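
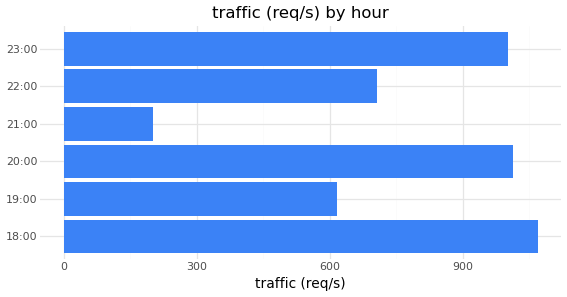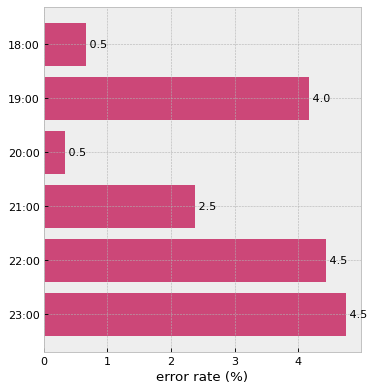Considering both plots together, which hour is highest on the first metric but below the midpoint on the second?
18:00

Chart 2 median error rate (%) ≈ 3.5; below-median hours: 18:00, 20:00, 21:00. Among those, 18:00 has the highest traffic (req/s) (≈ 1100).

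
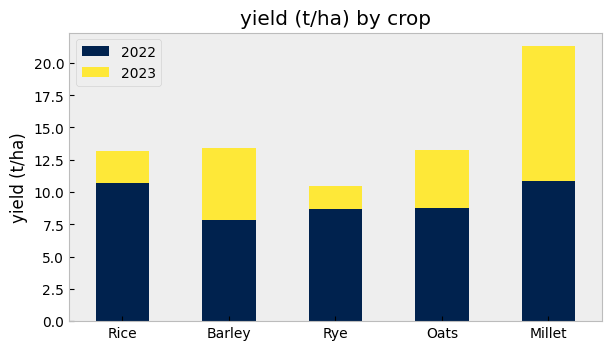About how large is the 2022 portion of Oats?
≈ 8

2022 top ≈ 8, bottom ≈ 0; segment ≈ 8.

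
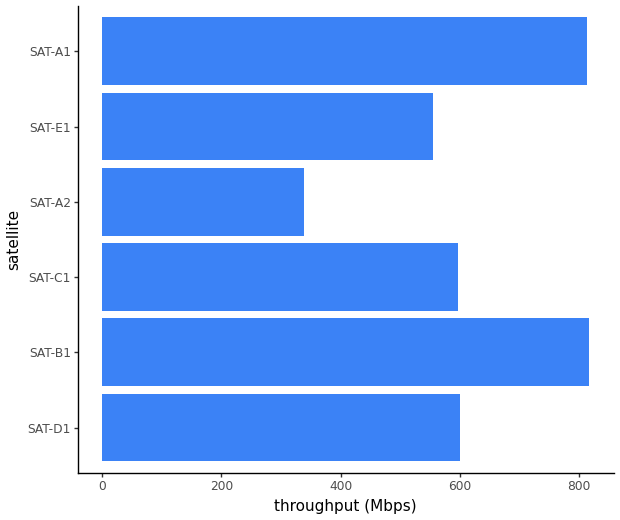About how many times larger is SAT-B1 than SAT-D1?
SAT-B1 ≈ 800, SAT-D1 ≈ 600; 800/600 ≈ 1.33.

≈ 1.33×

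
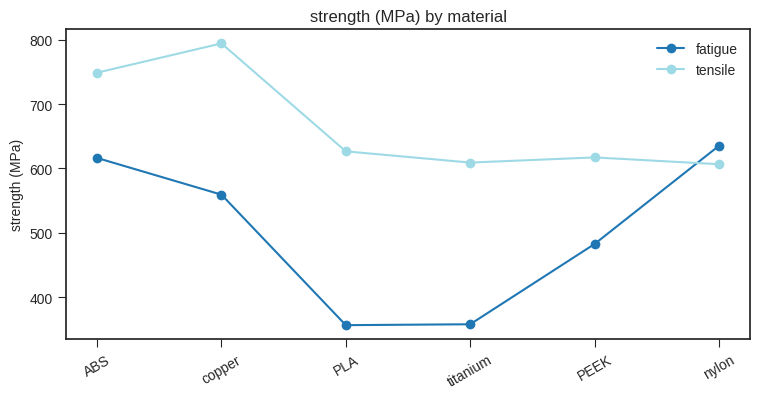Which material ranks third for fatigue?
copper

Top 4 for fatigue: nylon ≈ 650, ABS ≈ 600, copper ≈ 550, PEEK ≈ 500.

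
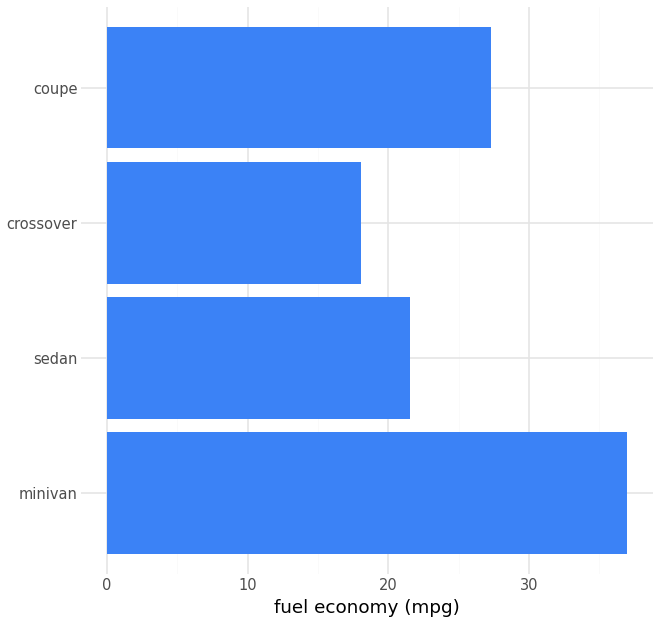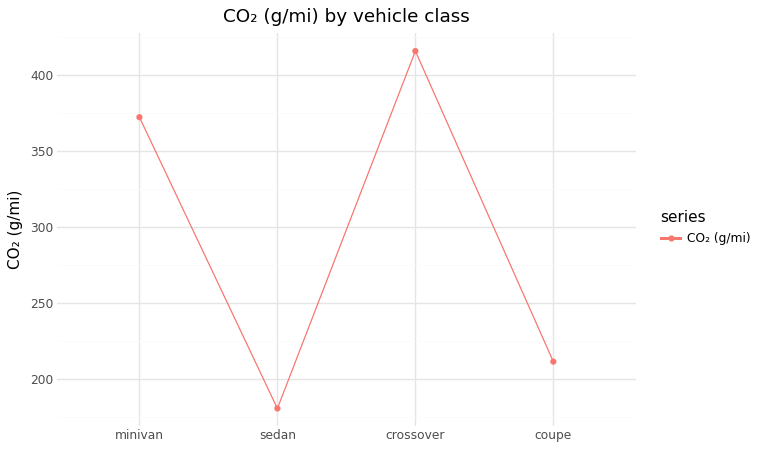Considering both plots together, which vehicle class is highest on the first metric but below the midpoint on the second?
Chart 2 median CO₂ (g/mi) ≈ 300; below-median vehicle classes: sedan, coupe. Among those, coupe has the highest fuel economy (mpg) (≈ 25).

coupe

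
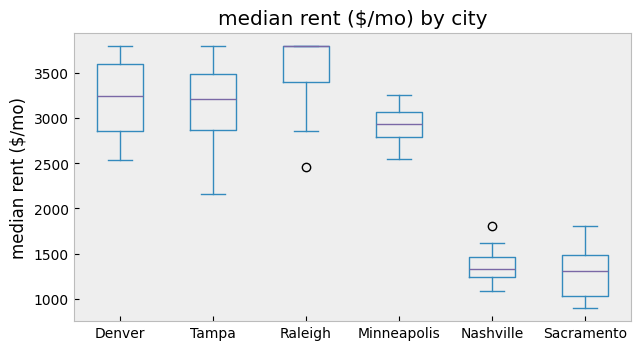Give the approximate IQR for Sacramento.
≈ 500

Q3 ≈ 1500, Q1 ≈ 1000; IQR ≈ 500.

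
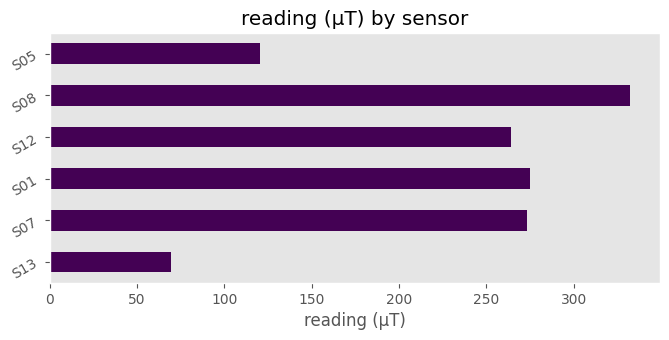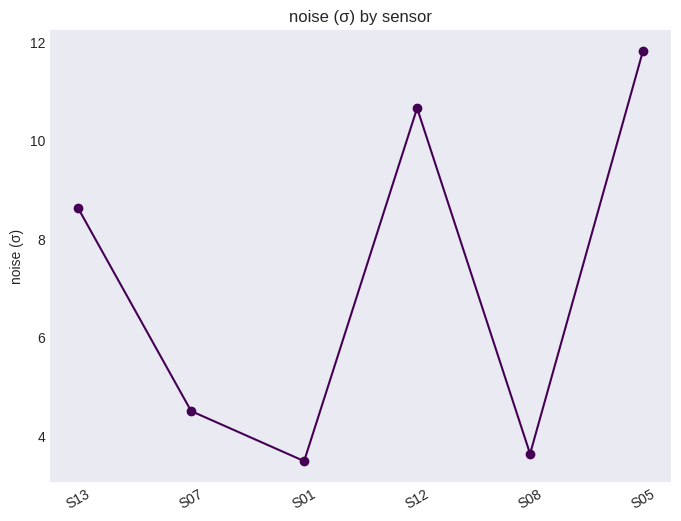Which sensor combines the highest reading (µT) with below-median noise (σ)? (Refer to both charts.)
S08

Chart 2 median noise (σ) ≈ 6; below-median sensors: S07, S01, S08. Among those, S08 has the highest reading (µT) (≈ 350).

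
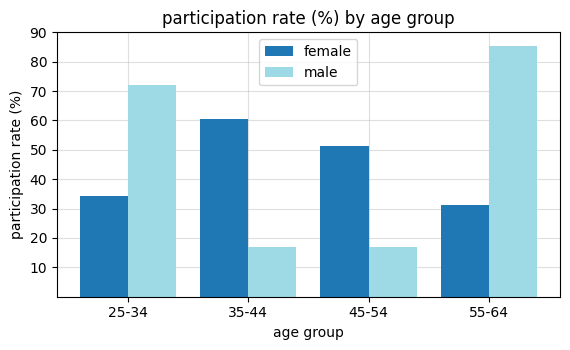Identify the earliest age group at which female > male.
25-34: female ≈ 30 vs male ≈ 70 (not yet); 35-44: female ≈ 60 vs male ≈ 20 (first crossover).

35-44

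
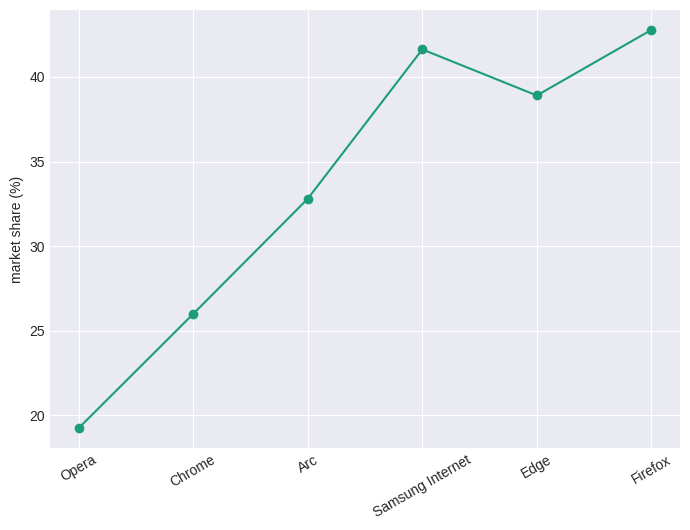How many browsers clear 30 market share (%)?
Above 30: Arc, Samsung Internet, Edge, Firefox.

4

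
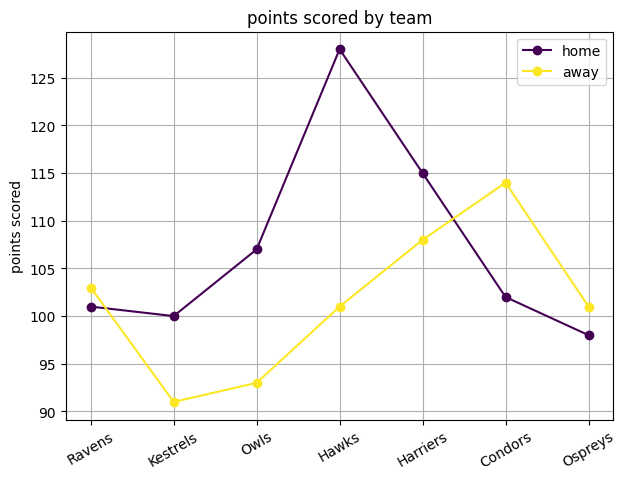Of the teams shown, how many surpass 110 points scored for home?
Above 110: Hawks, Harriers.

2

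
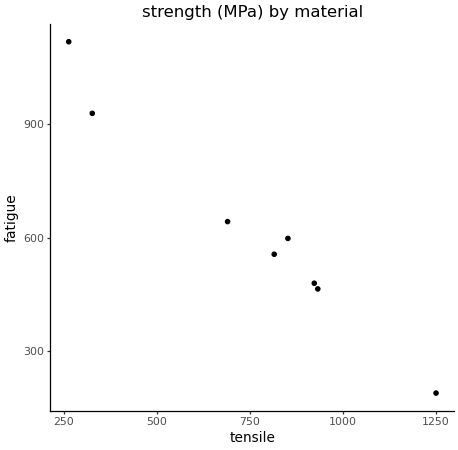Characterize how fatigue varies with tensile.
Points are negatively correlated; strong (|r| ≈ 1.0).

negative, strong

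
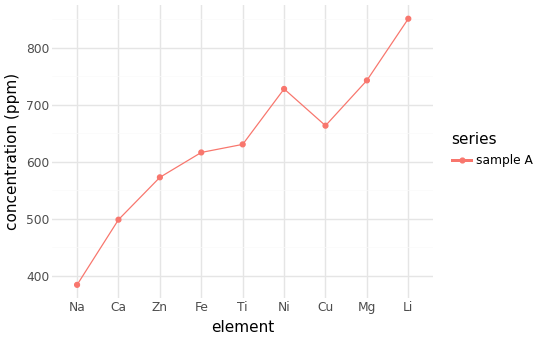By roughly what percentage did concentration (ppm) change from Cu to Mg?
Cu ≈ 650, Mg ≈ 750; (750 − 650) / 650 ≈ +15.4%.

≈ +15.4%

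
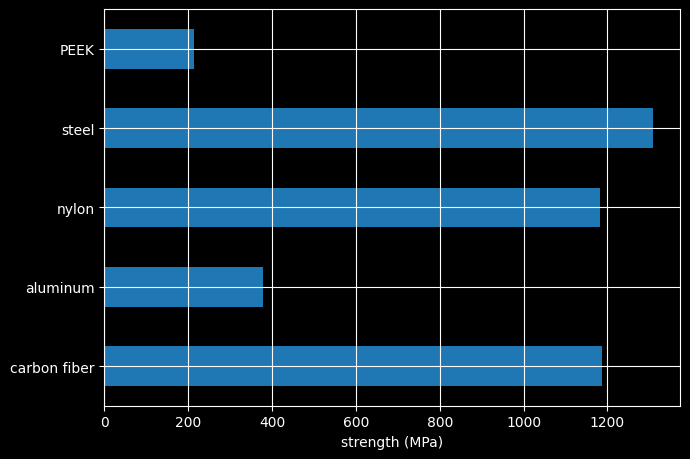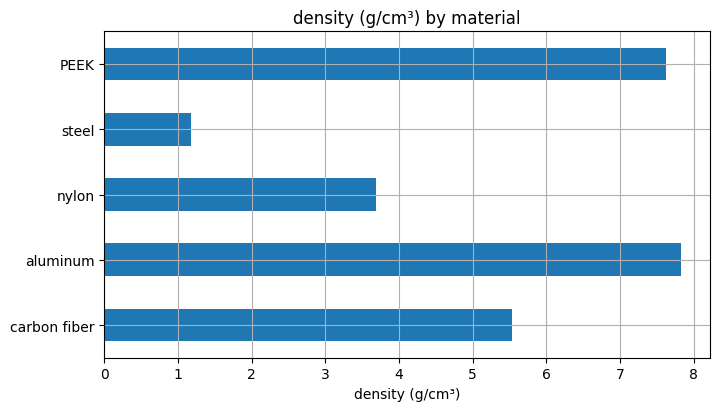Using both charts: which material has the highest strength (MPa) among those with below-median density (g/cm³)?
steel

Chart 2 median density (g/cm³) ≈ 6; below-median materials: nylon, steel. Among those, steel has the highest strength (MPa) (≈ 1400).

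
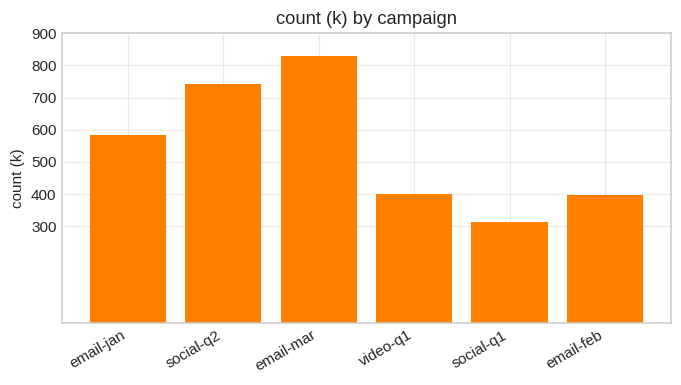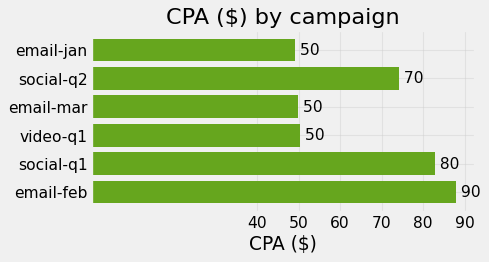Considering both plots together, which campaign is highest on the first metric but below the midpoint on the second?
Chart 2 median CPA ($) ≈ 60; below-median campaigns: email-jan, email-mar, video-q1. Among those, email-mar has the highest count (k) (≈ 800).

email-mar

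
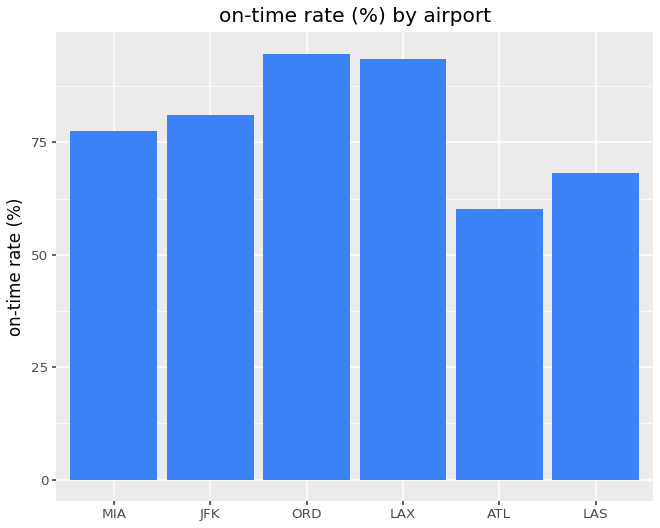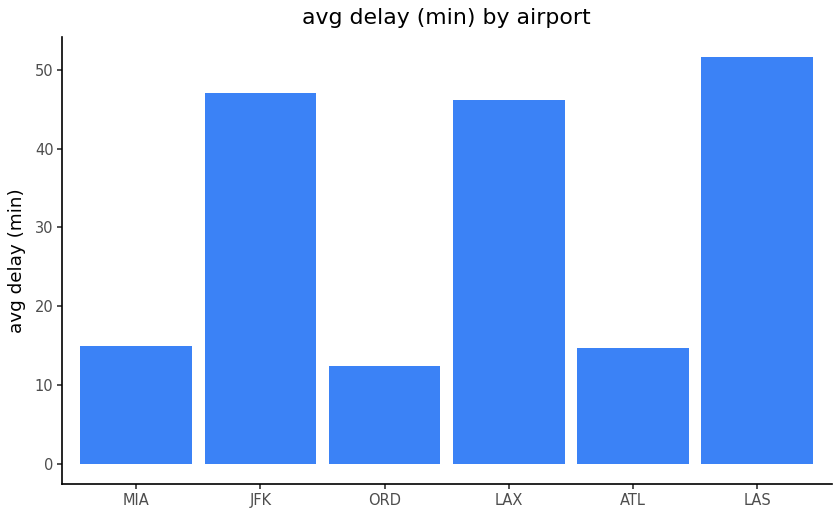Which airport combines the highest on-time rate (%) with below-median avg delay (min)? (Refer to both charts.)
ORD

Chart 2 median avg delay (min) ≈ 30; below-median airports: MIA, ORD, ATL. Among those, ORD has the highest on-time rate (%) (≈ 90).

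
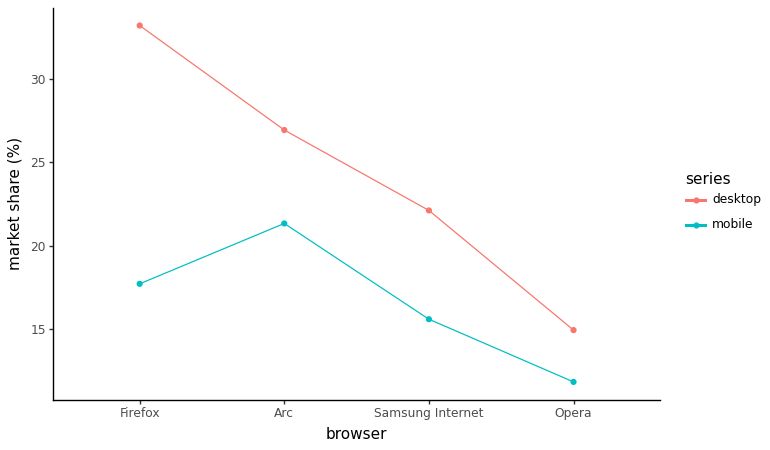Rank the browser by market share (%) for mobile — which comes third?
Samsung Internet

Top 4 for mobile: Arc ≈ 22, Firefox ≈ 18, Samsung Internet ≈ 16, Opera ≈ 12.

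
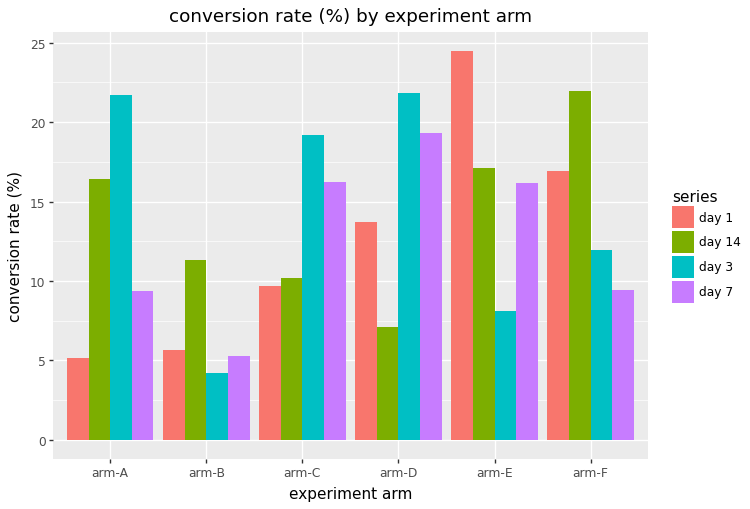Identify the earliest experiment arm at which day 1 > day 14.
arm-D

arm-C: day 1 ≈ 10 vs day 14 ≈ 10 (not yet); arm-D: day 1 ≈ 15 vs day 14 ≈ 5 (first crossover).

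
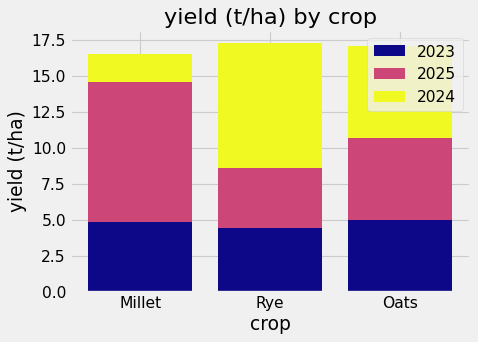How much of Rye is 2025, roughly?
2025 top ≈ 8, bottom ≈ 4; segment ≈ 4.

≈ 4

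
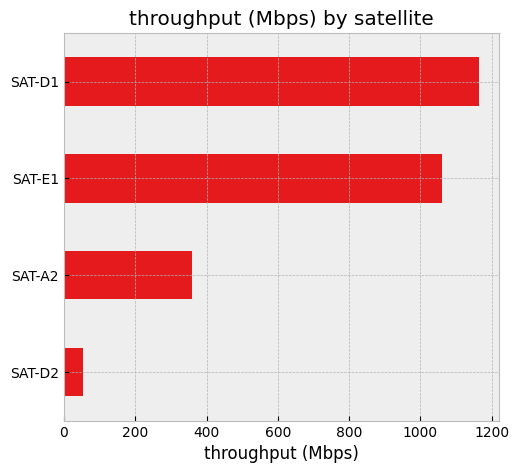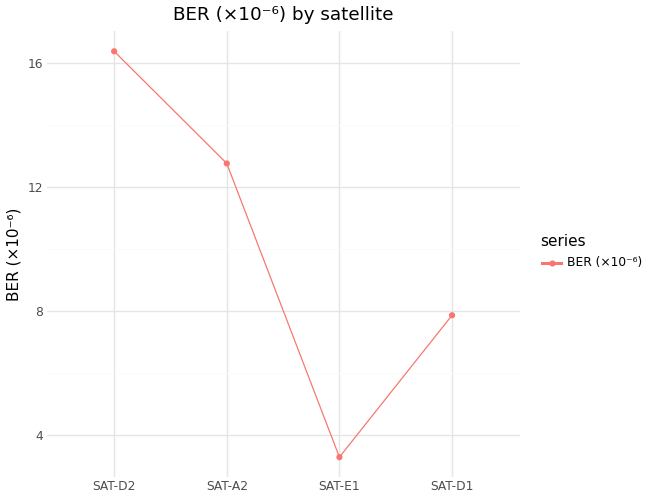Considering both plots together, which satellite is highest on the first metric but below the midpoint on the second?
Chart 2 median BER (×10⁻⁶) ≈ 10; below-median satellites: SAT-E1, SAT-D1. Among those, SAT-D1 has the highest throughput (Mbps) (≈ 1200).

SAT-D1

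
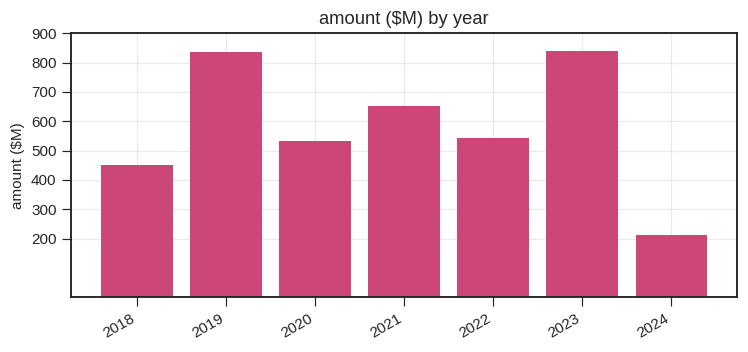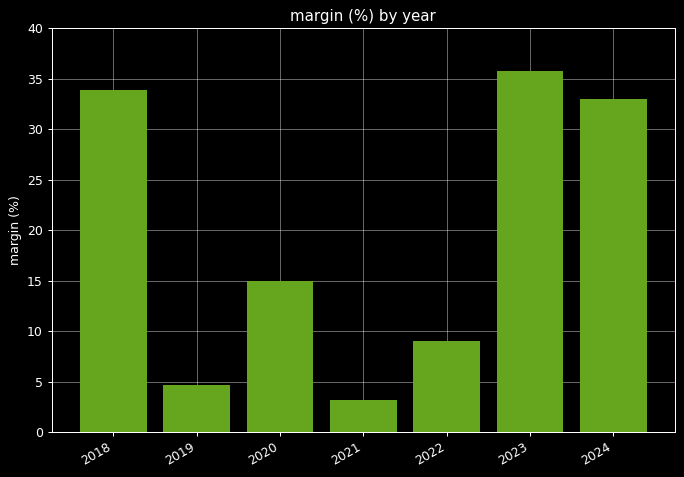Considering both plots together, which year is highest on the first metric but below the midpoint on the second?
Chart 2 median margin (%) ≈ 15; below-median years: 2019, 2021, 2022. Among those, 2019 has the highest amount ($M) (≈ 800).

2019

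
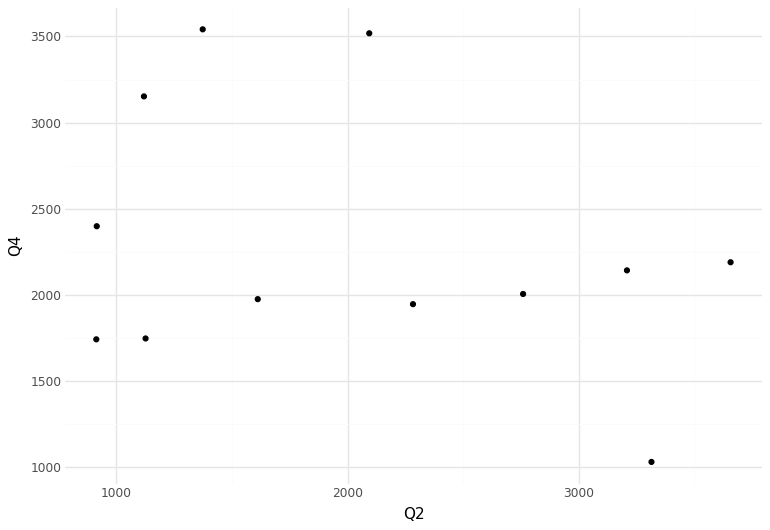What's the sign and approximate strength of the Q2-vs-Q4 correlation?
negative, weak

Points are negatively correlated; weak (|r| ≈ 0.3).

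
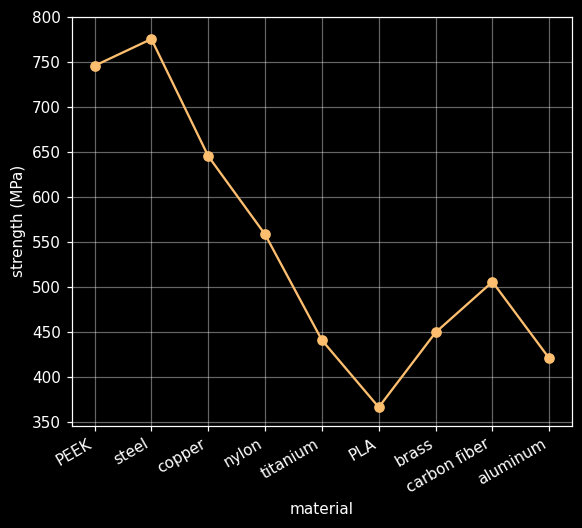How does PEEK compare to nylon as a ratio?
≈ 1.36×

PEEK ≈ 750, nylon ≈ 550; 750/550 ≈ 1.36.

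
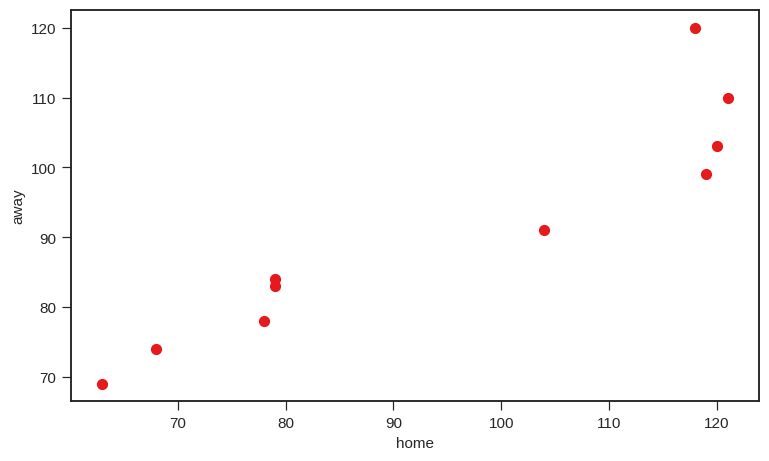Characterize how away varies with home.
Points are positively correlated; strong (|r| ≈ 0.9).

positive, strong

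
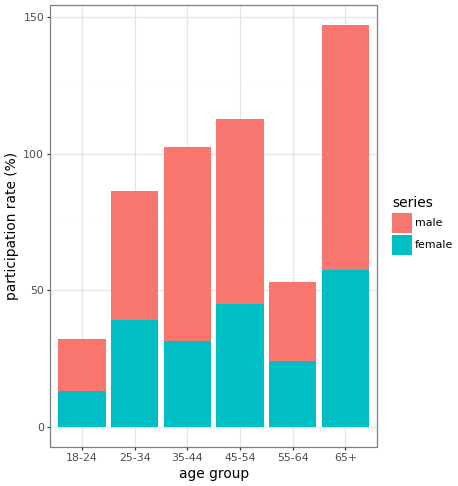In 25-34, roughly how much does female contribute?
female top ≈ 40, bottom ≈ 0; segment ≈ 40.

≈ 40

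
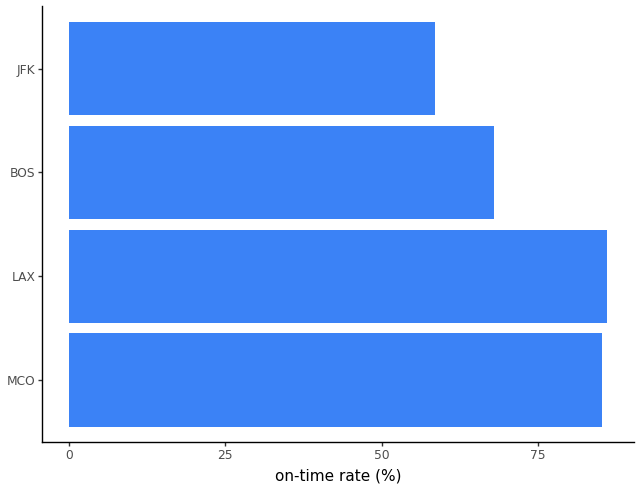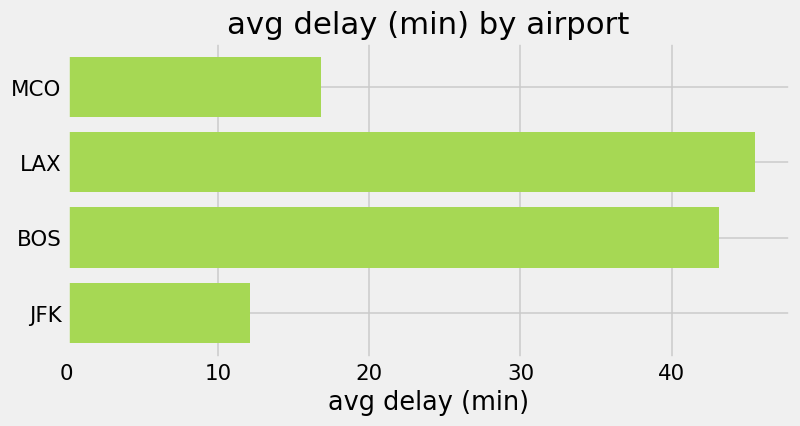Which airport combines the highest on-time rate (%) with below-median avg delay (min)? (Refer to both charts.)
Chart 2 median avg delay (min) ≈ 30; below-median airports: MCO, JFK. Among those, MCO has the highest on-time rate (%) (≈ 90).

MCO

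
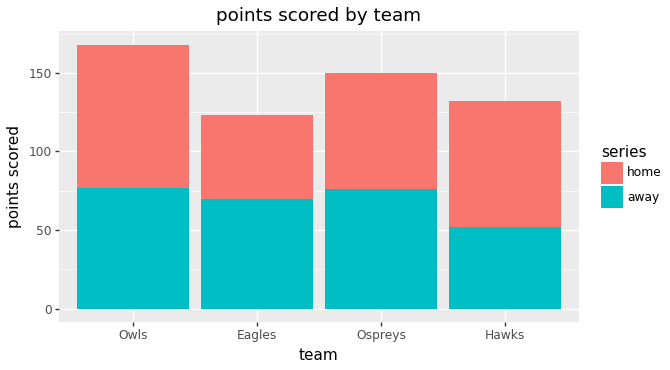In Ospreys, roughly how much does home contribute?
≈ 80

home top ≈ 160, bottom ≈ 80; segment ≈ 80.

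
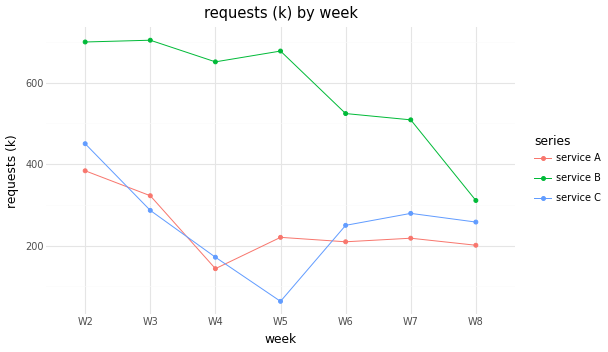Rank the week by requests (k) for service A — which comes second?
Top 3 for service A: W2 ≈ 400, W3 ≈ 300, W5 ≈ 200.

W3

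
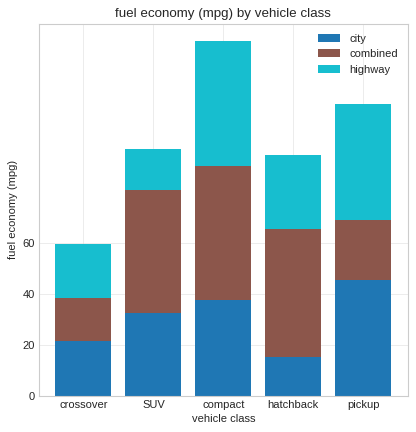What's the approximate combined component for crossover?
≈ 20

combined top ≈ 40, bottom ≈ 20; segment ≈ 20.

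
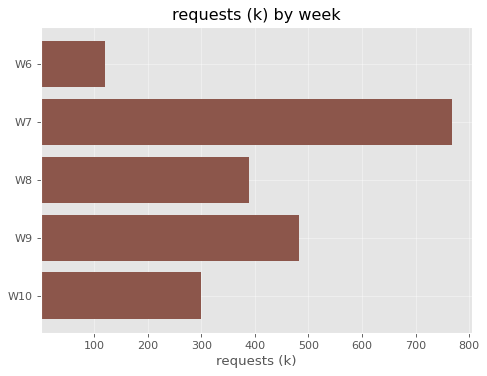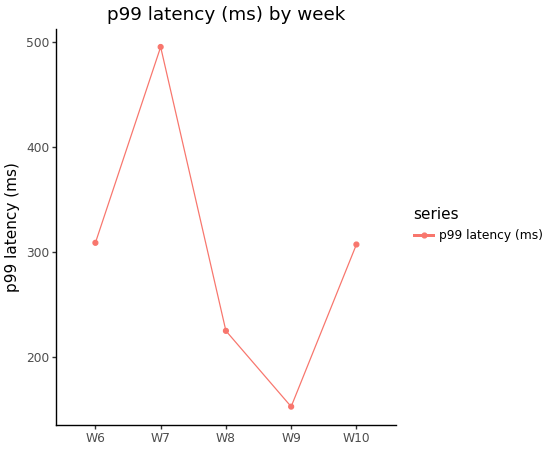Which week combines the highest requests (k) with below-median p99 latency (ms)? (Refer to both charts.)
Chart 2 median p99 latency (ms) ≈ 300; below-median weeks: W8, W9. Among those, W9 has the highest requests (k) (≈ 500).

W9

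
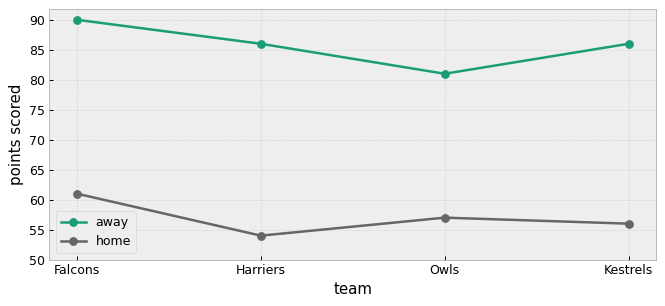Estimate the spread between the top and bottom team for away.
≈ 10

Max Falcons ≈ 90, min Owls ≈ 80; range ≈ 10.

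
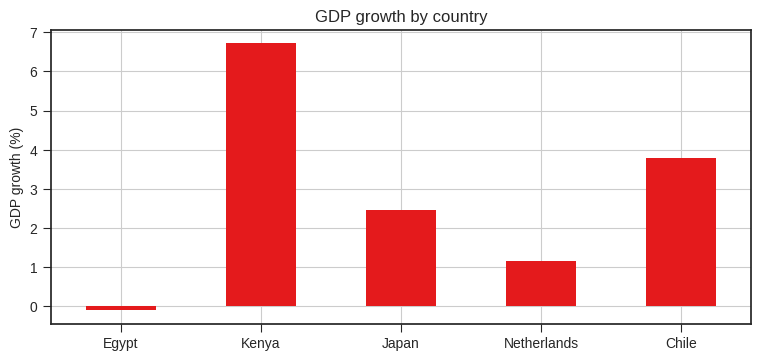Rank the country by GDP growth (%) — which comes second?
Top 3: Kenya ≈ 7, Chile ≈ 4, Japan ≈ 2.

Chile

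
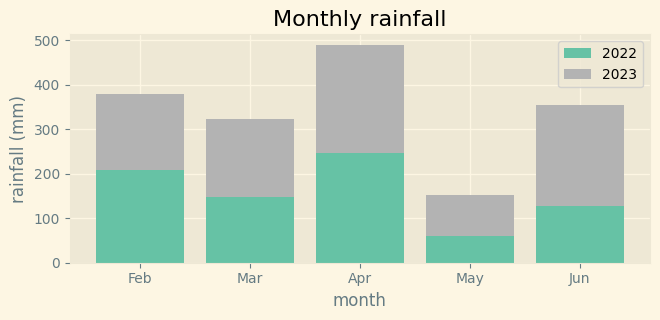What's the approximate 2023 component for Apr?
≈ 250

2023 top ≈ 500, bottom ≈ 250; segment ≈ 250.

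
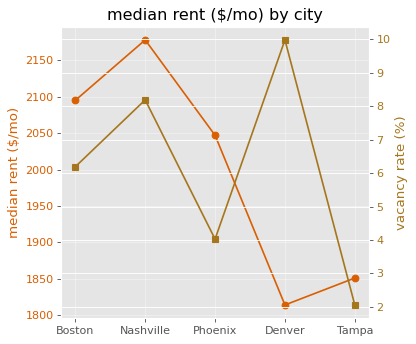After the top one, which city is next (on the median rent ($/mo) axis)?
Top 3 (on the median rent ($/mo) axis): Nashville ≈ 2200, Boston ≈ 2100, Phoenix ≈ 2050.

Boston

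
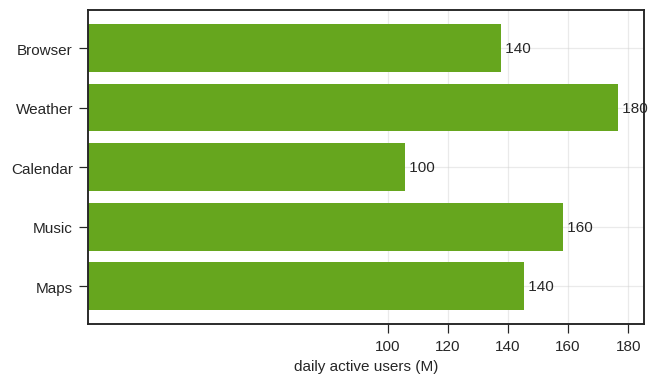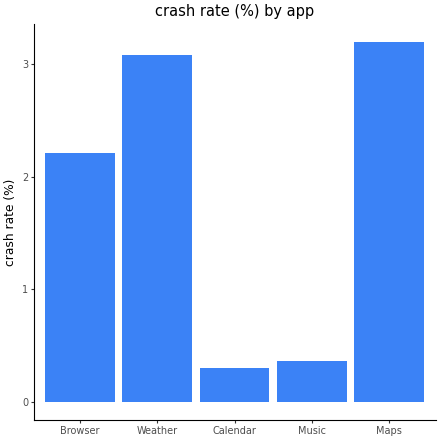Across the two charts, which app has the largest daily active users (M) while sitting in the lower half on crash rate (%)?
Music

Chart 2 median crash rate (%) ≈ 2; below-median apps: Calendar, Music. Among those, Music has the highest daily active users (M) (≈ 160).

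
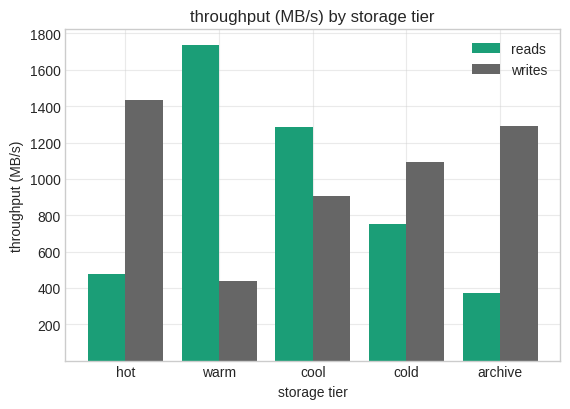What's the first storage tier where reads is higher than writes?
hot: reads ≈ 400 vs writes ≈ 1400 (not yet); warm: reads ≈ 1800 vs writes ≈ 400 (first crossover).

warm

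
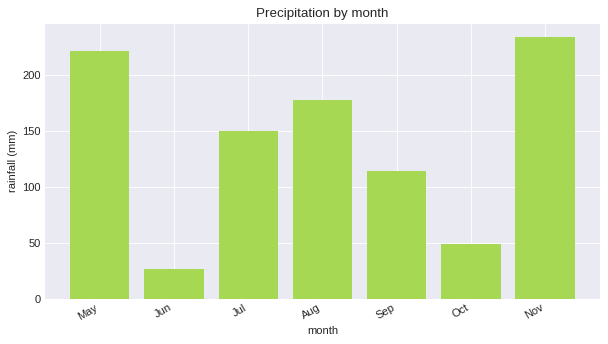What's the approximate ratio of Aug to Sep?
≈ 1.5×

Aug ≈ 180, Sep ≈ 120; 180/120 ≈ 1.5.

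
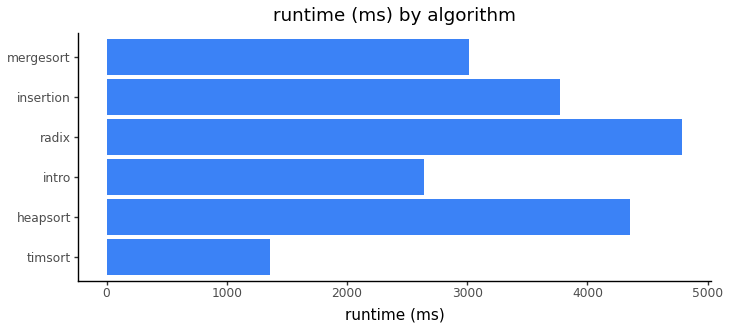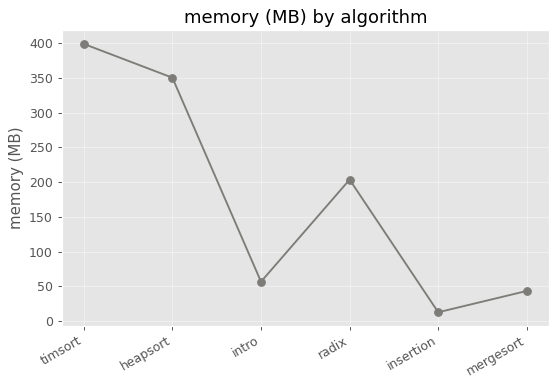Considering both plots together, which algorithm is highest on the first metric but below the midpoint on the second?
insertion

Chart 2 median memory (MB) ≈ 150; below-median algorithms: intro, insertion, mergesort. Among those, insertion has the highest runtime (ms) (≈ 4000).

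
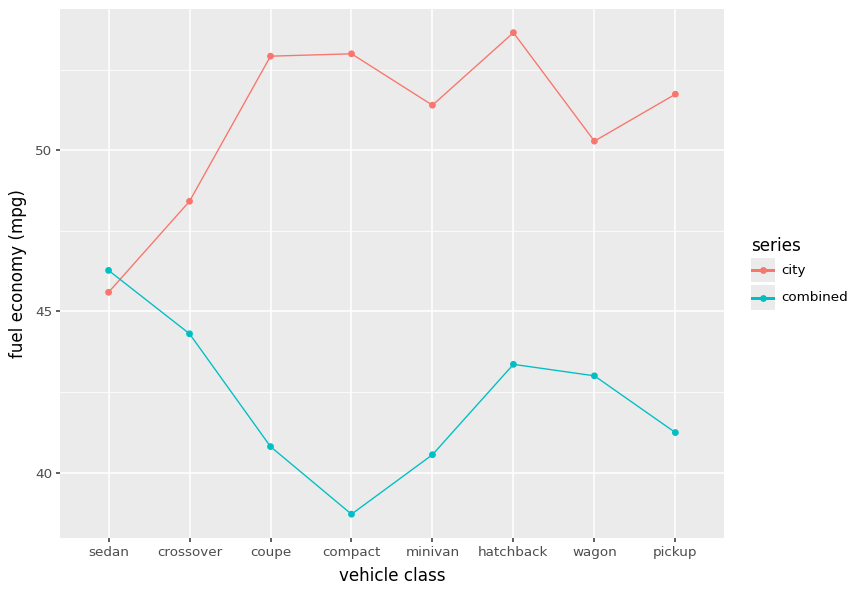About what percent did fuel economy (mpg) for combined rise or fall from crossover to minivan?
crossover ≈ 44, minivan ≈ 40; (40 − 44) / 44 ≈ -9.1%.

≈ -9.1%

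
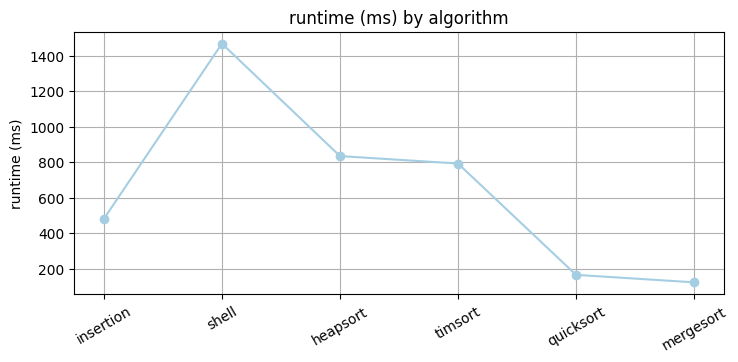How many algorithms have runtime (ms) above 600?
Above 600: shell, heapsort, timsort.

3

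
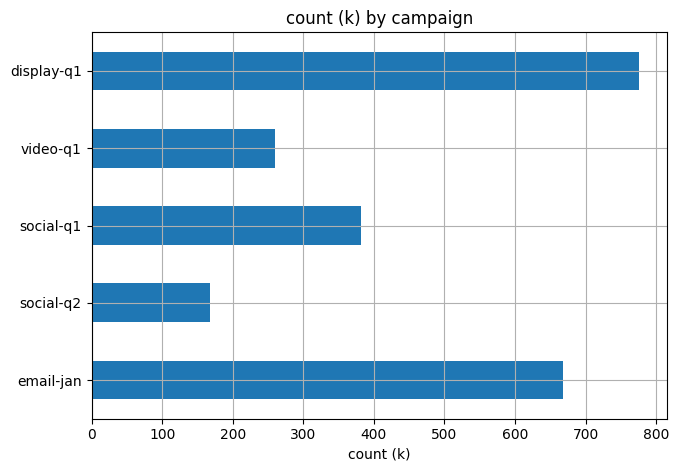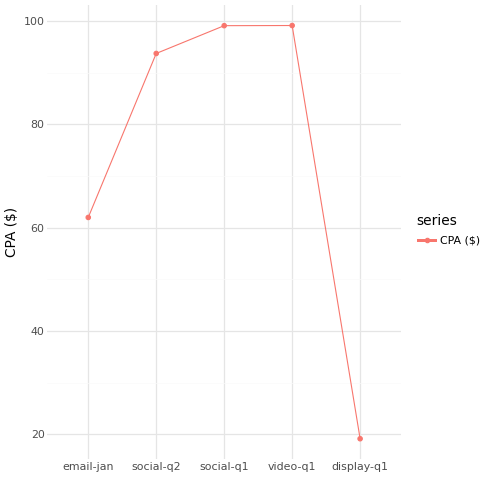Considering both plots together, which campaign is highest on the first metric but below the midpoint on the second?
Chart 2 median CPA ($) ≈ 90; below-median campaigns: email-jan, display-q1. Among those, display-q1 has the highest count (k) (≈ 800).

display-q1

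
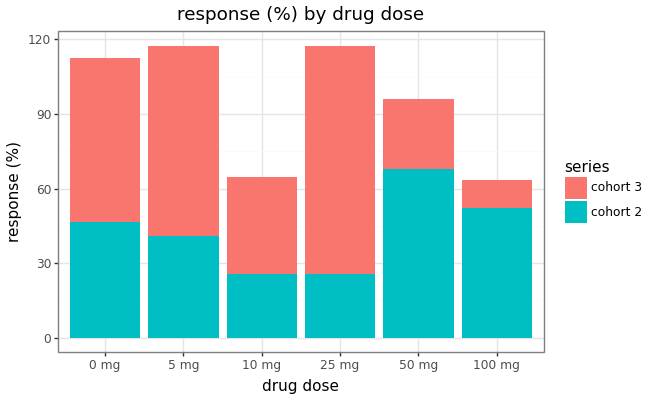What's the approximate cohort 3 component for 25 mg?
≈ 90

cohort 3 top ≈ 120, bottom ≈ 30; segment ≈ 90.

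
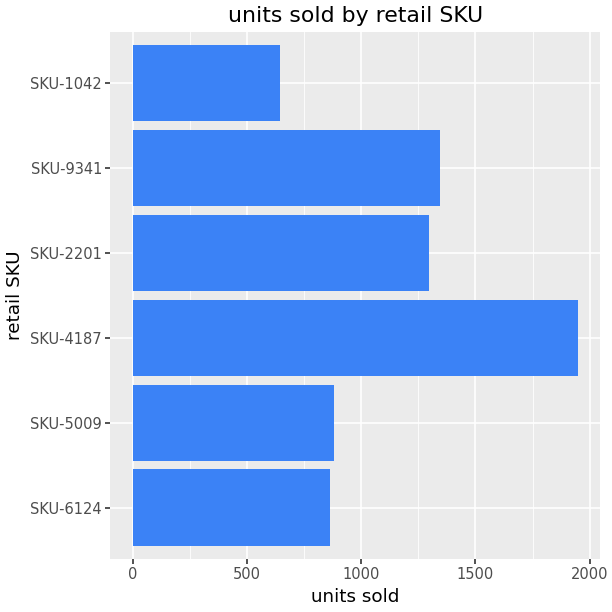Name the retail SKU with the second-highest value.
Top 3: SKU-4187 ≈ 2000, SKU-9341 ≈ 1400, SKU-2201 ≈ 1200.

SKU-9341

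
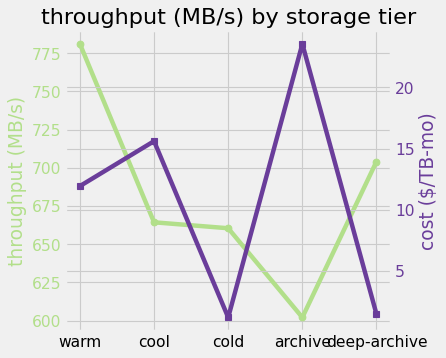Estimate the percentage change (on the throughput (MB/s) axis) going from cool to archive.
≈ -9.1%

cool ≈ 660, archive ≈ 600; (600 − 660) / 660 ≈ -9.1%.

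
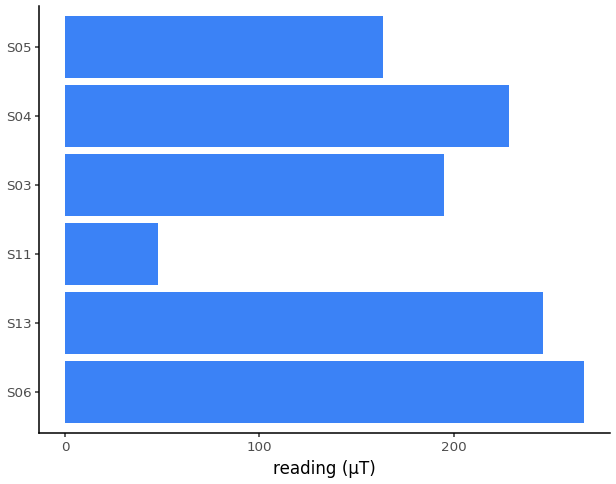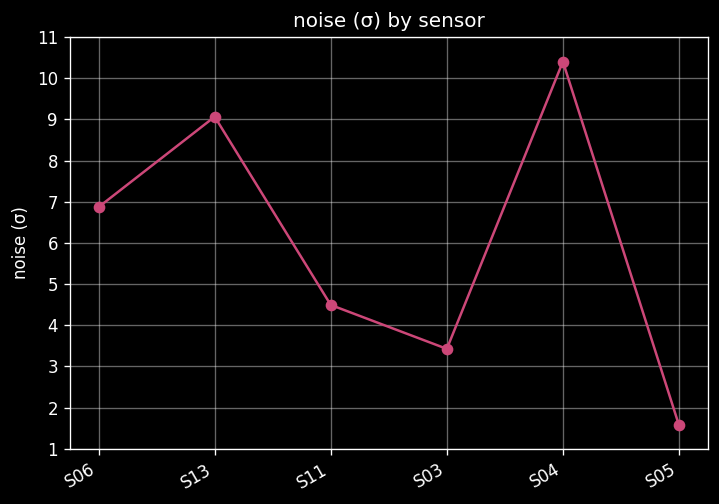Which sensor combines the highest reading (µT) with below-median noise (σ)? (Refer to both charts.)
Chart 2 median noise (σ) ≈ 6; below-median sensors: S11, S03, S05. Among those, S03 has the highest reading (µT) (≈ 200).

S03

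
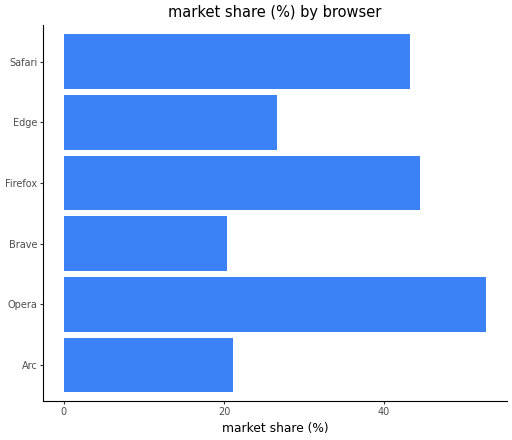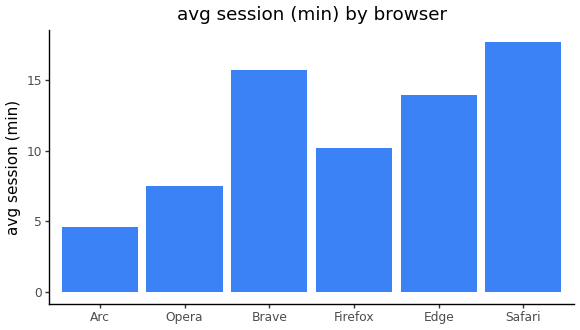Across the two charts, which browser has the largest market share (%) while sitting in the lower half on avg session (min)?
Opera

Chart 2 median avg session (min) ≈ 12; below-median browsers: Arc, Opera, Firefox. Among those, Opera has the highest market share (%) (≈ 55).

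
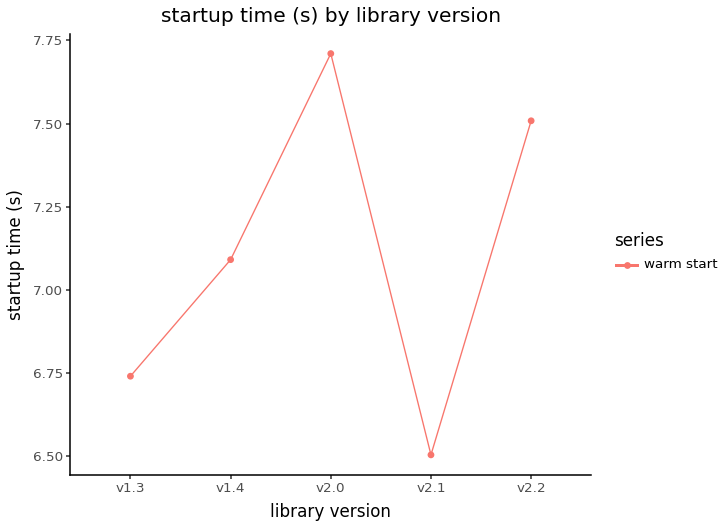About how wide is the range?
≈ 1.2

Max v2.0 ≈ 7.8, min v2.1 ≈ 6.6; range ≈ 1.2.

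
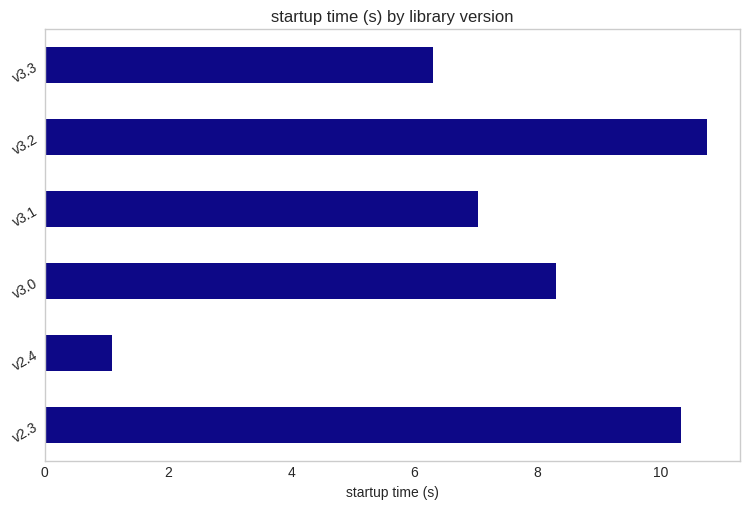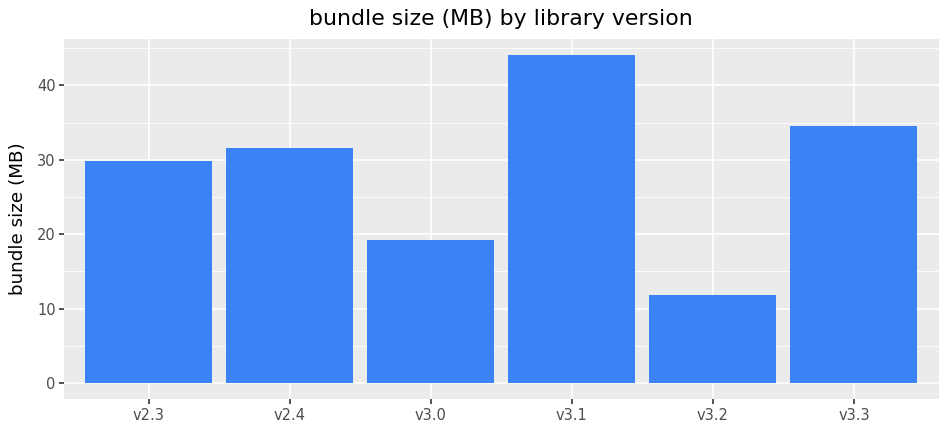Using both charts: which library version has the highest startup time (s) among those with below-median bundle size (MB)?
v3.2

Chart 2 median bundle size (MB) ≈ 30; below-median library versions: v2.3, v3.0, v3.2. Among those, v3.2 has the highest startup time (s) (≈ 11).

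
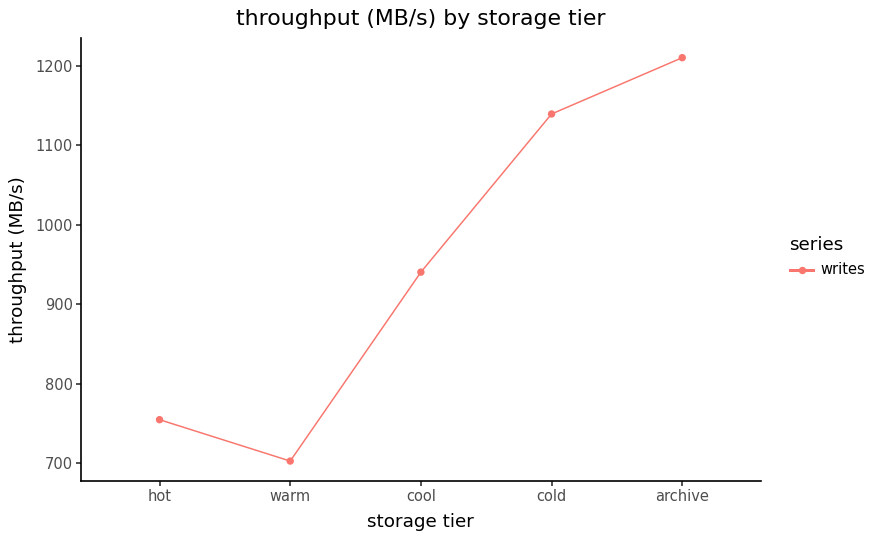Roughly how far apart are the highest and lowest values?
≈ 500

Max archive ≈ 1200, min warm ≈ 700; range ≈ 500.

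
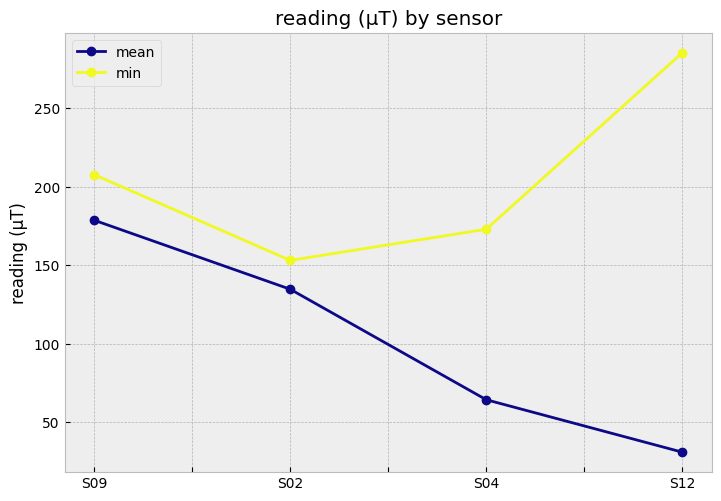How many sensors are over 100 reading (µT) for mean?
Above 100: S09, S02.

2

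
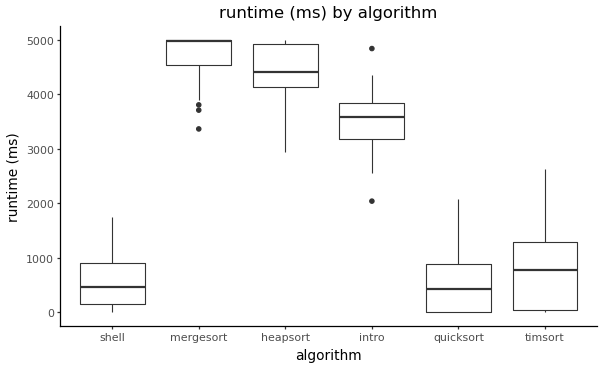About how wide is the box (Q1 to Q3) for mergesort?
≈ 500

Q3 ≈ 5000, Q1 ≈ 4500; IQR ≈ 500.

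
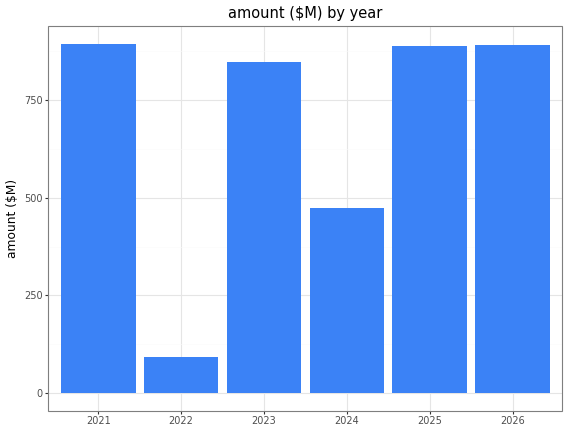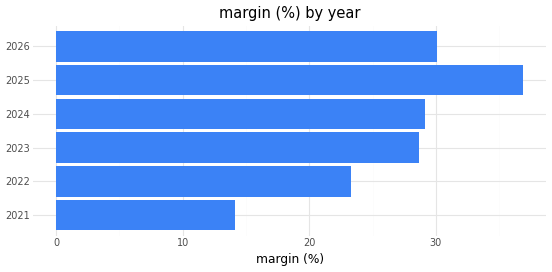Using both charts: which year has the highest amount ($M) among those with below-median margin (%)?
2021

Chart 2 median margin (%) ≈ 30; below-median years: 2021, 2022, 2023. Among those, 2021 has the highest amount ($M) (≈ 900).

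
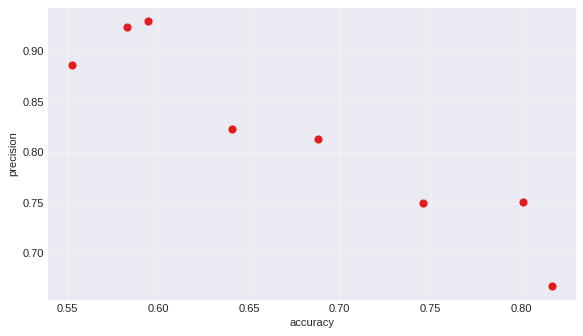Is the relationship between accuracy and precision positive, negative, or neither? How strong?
Points are negatively correlated; strong (|r| ≈ 0.9).

negative, strong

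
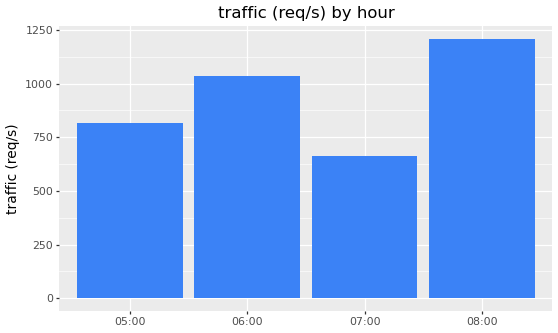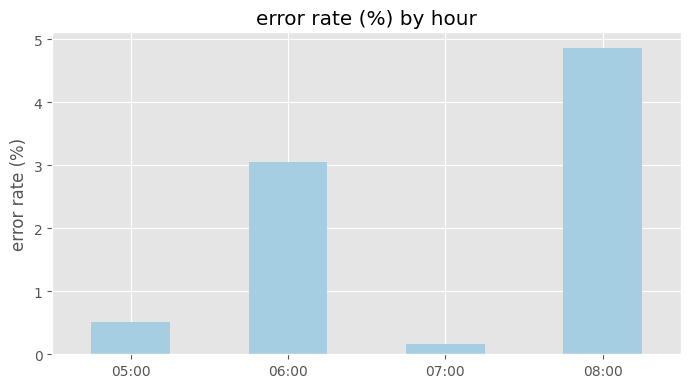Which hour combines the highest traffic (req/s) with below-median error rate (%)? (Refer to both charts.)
Chart 2 median error rate (%) ≈ 2; below-median hours: 05:00, 07:00. Among those, 05:00 has the highest traffic (req/s) (≈ 800).

05:00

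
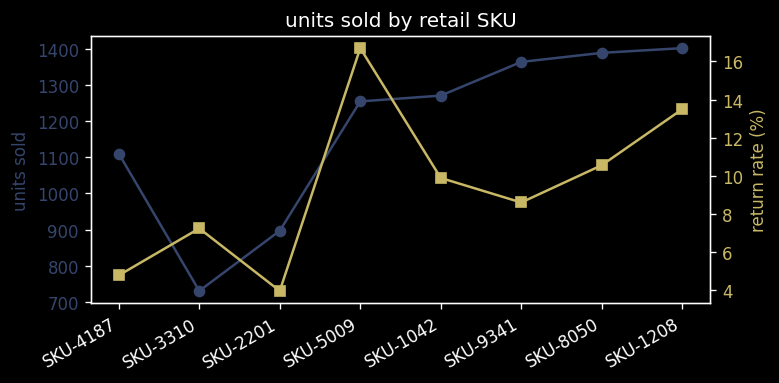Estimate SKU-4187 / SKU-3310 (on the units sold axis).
SKU-4187 ≈ 1100, SKU-3310 ≈ 700; 1100/700 ≈ 1.57.

≈ 1.57×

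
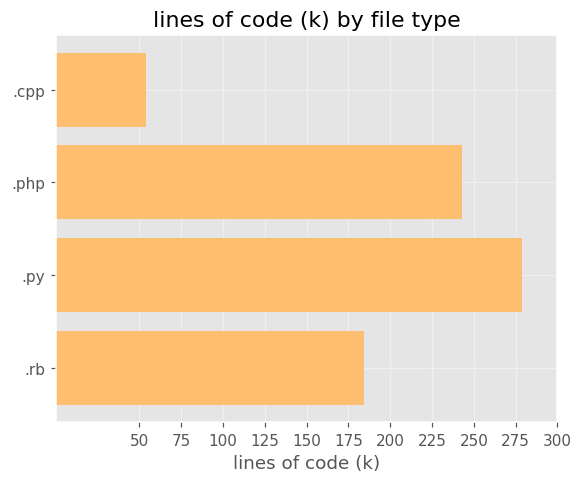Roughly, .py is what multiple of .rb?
.py ≈ 275, .rb ≈ 175; 275/175 ≈ 1.57.

≈ 1.57×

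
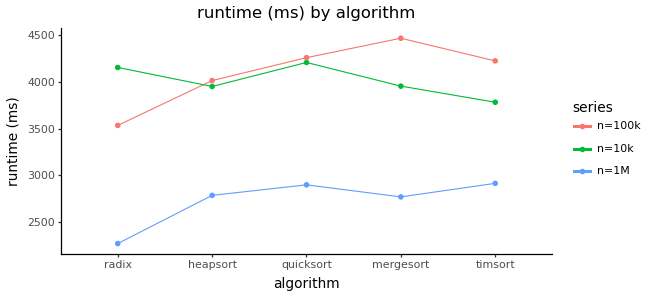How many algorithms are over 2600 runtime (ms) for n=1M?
Above 2600: heapsort, quicksort, mergesort, timsort.

4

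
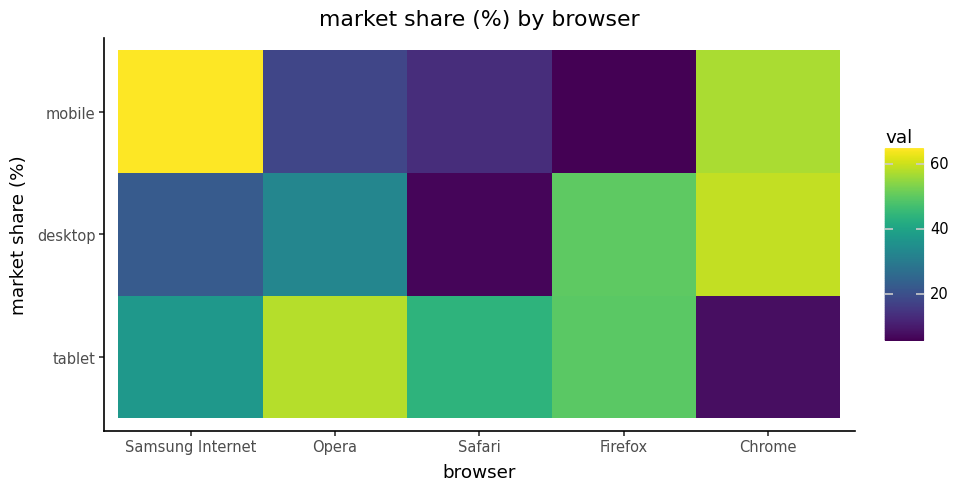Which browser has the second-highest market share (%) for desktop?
Firefox

Top 3 for desktop: Chrome ≈ 60, Firefox ≈ 50, Opera ≈ 35.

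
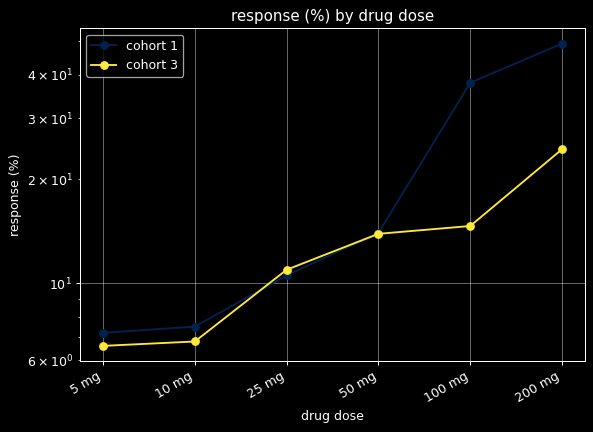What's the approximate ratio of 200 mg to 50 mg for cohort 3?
200 mg ≈ 25, 50 mg ≈ 15; 25/15 ≈ 1.67.

≈ 1.67×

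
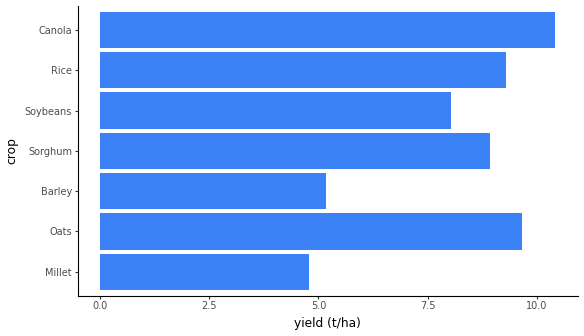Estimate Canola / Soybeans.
Canola ≈ 10, Soybeans ≈ 8; 10/8 ≈ 1.25.

≈ 1.25×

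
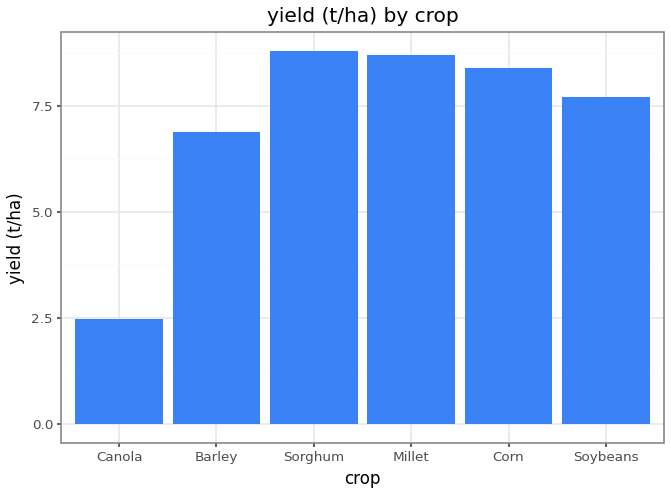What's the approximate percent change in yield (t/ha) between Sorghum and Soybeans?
Sorghum ≈ 9, Soybeans ≈ 8; (8 − 9) / 9 ≈ -11.1%.

≈ -11.1%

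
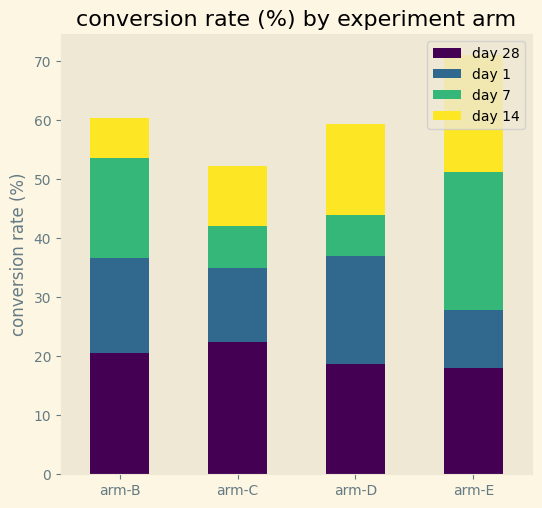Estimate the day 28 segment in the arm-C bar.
≈ 20

day 28 top ≈ 20, bottom ≈ 0; segment ≈ 20.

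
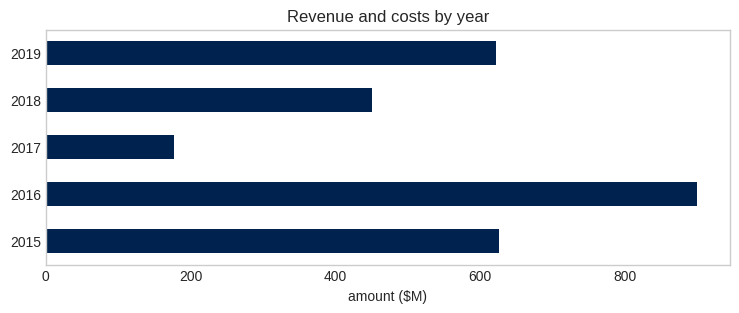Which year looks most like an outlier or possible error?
2017 ≈ 200; the rest sit between ≈ 500 and ≈ 900.

2017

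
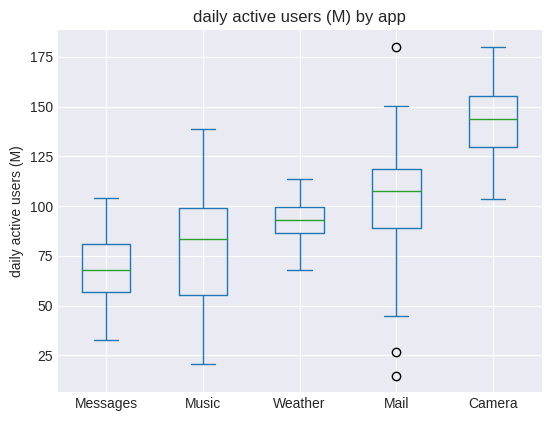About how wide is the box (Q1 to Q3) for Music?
≈ 40

Q3 ≈ 100, Q1 ≈ 60; IQR ≈ 40.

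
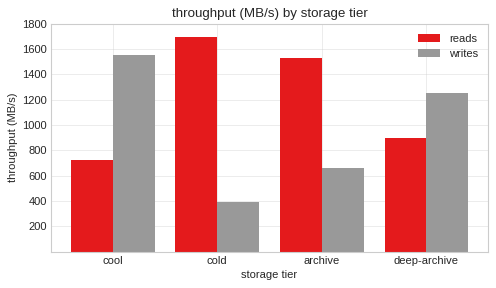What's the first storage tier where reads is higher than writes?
cold

cool: reads ≈ 800 vs writes ≈ 1600 (not yet); cold: reads ≈ 1600 vs writes ≈ 400 (first crossover).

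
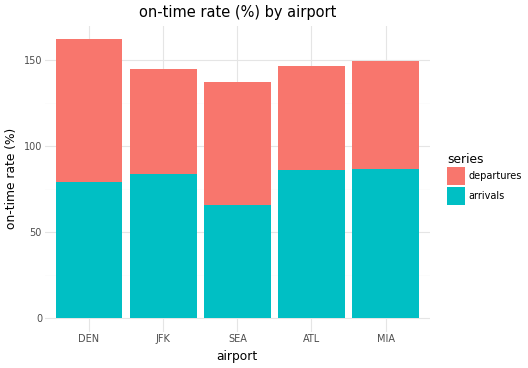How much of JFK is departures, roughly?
≈ 60

departures top ≈ 140, bottom ≈ 80; segment ≈ 60.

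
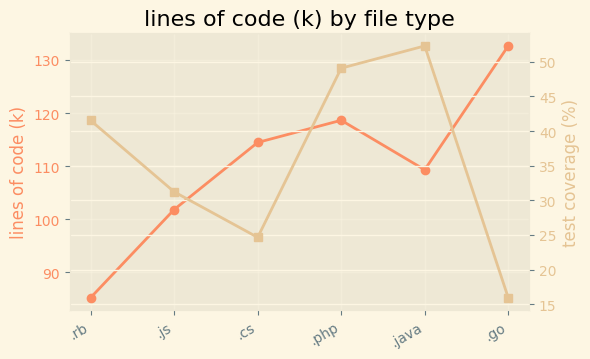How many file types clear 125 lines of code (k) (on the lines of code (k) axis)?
1

Above 125: .go.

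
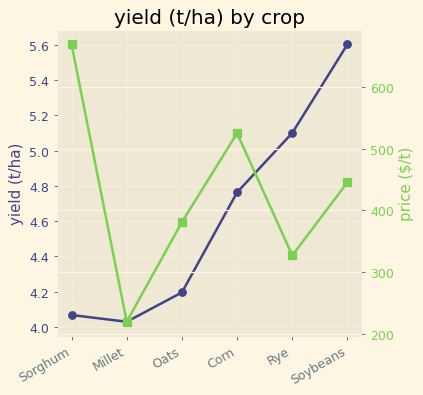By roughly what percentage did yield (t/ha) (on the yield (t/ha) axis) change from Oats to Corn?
Oats ≈ 4.2, Corn ≈ 4.8; (4.8 − 4.2) / 4.2 ≈ +14.3%.

≈ +14.3%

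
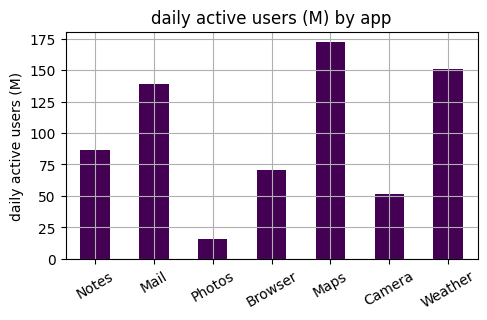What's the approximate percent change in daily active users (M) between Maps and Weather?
≈ -11.1%

Maps ≈ 180, Weather ≈ 160; (160 − 180) / 180 ≈ -11.1%.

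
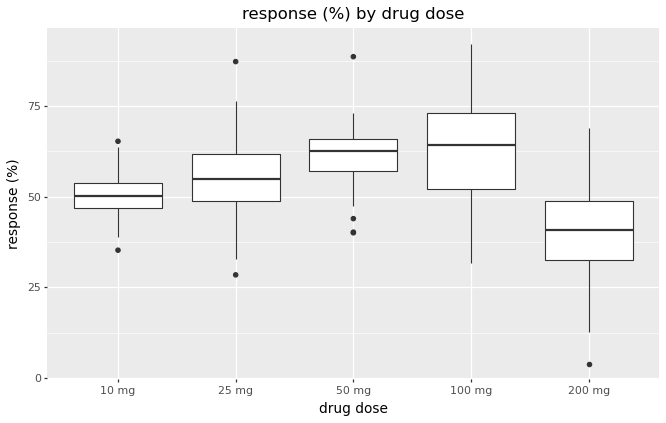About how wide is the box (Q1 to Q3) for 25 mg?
≈ 14

Q3 ≈ 62, Q1 ≈ 48; IQR ≈ 14.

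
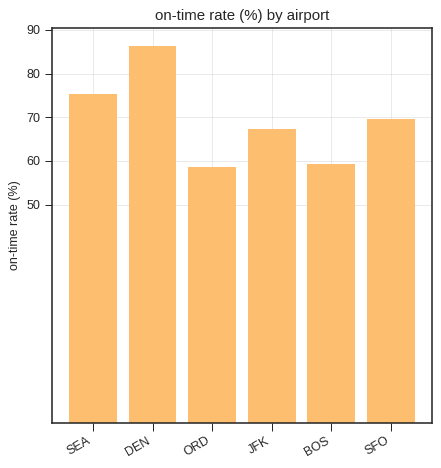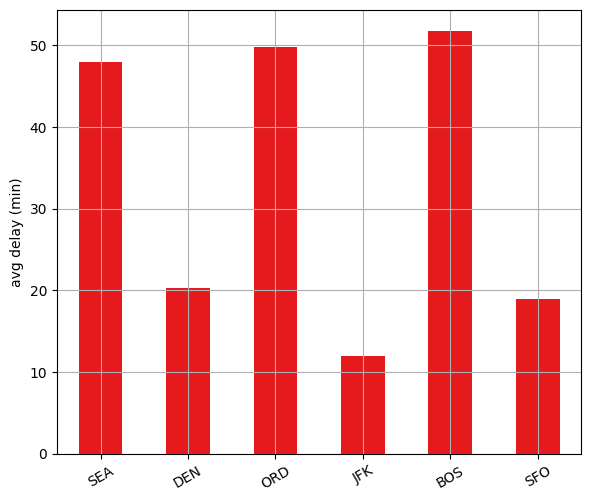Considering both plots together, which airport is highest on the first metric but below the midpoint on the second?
DEN

Chart 2 median avg delay (min) ≈ 35; below-median airports: DEN, JFK, SFO. Among those, DEN has the highest on-time rate (%) (≈ 90).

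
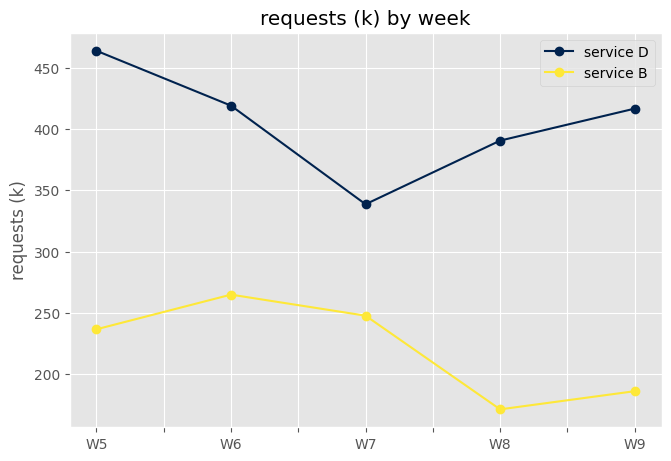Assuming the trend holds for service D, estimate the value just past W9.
Last three: 350, 400, 425 → slope ≈ 37.5/step → next ≈ 462.5.

≈ 462.5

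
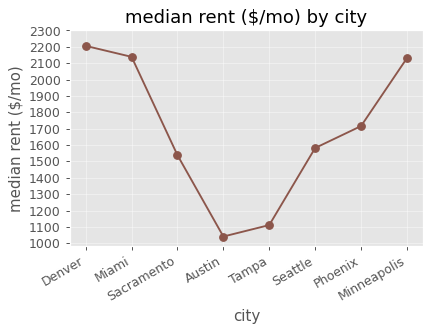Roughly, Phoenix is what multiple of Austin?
≈ 1.7×

Phoenix ≈ 1700, Austin ≈ 1000; 1700/1000 ≈ 1.7.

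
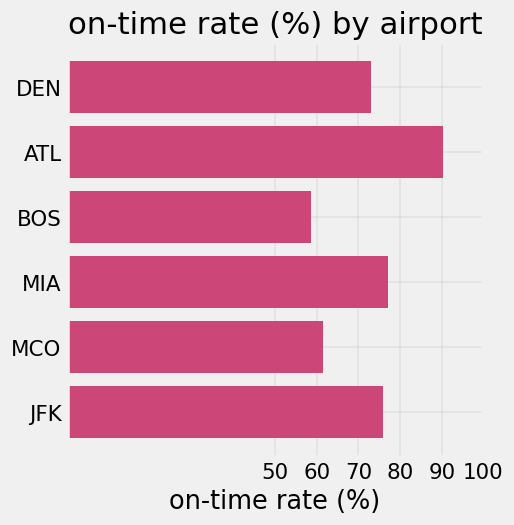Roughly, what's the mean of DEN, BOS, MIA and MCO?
(70 + 60 + 80 + 60) / 4 ≈ 68.

≈ 68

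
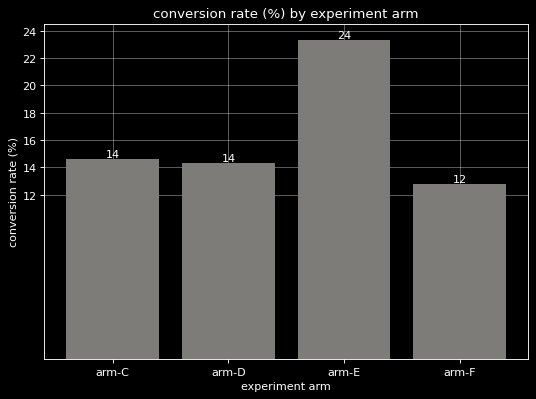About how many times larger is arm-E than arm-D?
arm-E ≈ 24, arm-D ≈ 14; 24/14 ≈ 1.71.

≈ 1.71×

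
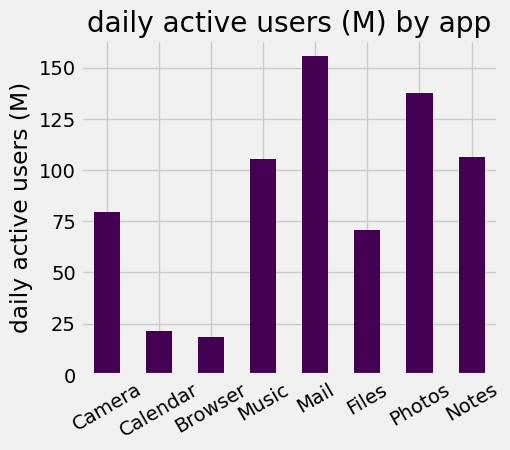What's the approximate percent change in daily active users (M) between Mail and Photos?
Mail ≈ 160, Photos ≈ 140; (140 − 160) / 160 ≈ -12.5%.

≈ -12.5%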